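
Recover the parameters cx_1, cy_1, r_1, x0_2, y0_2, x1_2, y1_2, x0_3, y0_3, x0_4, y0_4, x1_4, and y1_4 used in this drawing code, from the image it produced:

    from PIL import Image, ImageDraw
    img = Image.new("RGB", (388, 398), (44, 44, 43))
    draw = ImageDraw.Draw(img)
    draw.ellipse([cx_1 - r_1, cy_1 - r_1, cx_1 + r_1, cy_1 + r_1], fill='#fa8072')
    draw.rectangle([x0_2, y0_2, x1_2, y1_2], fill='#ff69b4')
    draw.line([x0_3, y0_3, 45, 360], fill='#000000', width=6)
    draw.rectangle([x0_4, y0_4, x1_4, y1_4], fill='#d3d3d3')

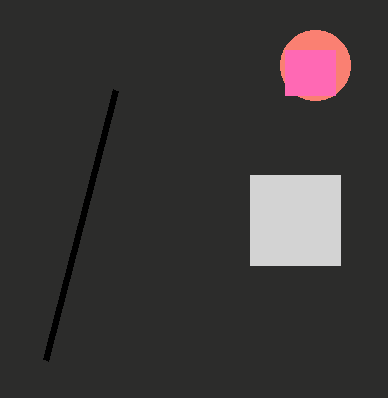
cx_1 = 315, cy_1 = 65, r_1 = 35, x0_2 = 285, y0_2 = 50, x1_2 = 335, y1_2 = 95, x0_3 = 115, y0_3 = 90, x0_4 = 250, y0_4 = 175, x1_4 = 340, y1_4 = 265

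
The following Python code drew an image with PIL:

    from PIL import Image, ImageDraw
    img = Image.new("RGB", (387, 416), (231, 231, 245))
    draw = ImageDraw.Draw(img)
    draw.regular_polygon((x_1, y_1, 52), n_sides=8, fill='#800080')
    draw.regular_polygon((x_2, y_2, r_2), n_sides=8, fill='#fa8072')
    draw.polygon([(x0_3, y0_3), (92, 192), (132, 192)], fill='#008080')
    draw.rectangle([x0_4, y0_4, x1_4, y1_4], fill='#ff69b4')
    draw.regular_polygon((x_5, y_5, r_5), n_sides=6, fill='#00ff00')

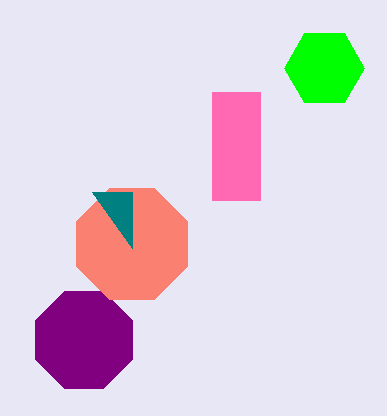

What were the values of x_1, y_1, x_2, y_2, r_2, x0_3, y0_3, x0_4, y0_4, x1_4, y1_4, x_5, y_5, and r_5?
x_1 = 84; y_1 = 340; x_2 = 132; y_2 = 244; r_2 = 60; x0_3 = 132; y0_3 = 248; x0_4 = 212; y0_4 = 92; x1_4 = 260; y1_4 = 200; x_5 = 324; y_5 = 68; r_5 = 40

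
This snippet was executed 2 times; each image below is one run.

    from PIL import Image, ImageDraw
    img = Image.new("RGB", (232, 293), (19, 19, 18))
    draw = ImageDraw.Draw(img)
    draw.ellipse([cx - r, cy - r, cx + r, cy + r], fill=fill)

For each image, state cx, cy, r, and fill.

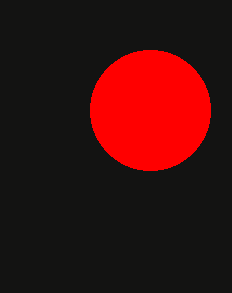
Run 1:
cx = 150
cy = 110
r = 60
fill = 'red'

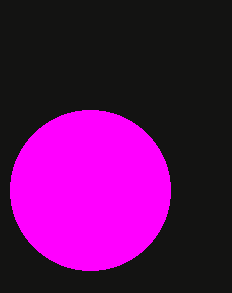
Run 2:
cx = 90; cy = 190; r = 80; fill = 'magenta'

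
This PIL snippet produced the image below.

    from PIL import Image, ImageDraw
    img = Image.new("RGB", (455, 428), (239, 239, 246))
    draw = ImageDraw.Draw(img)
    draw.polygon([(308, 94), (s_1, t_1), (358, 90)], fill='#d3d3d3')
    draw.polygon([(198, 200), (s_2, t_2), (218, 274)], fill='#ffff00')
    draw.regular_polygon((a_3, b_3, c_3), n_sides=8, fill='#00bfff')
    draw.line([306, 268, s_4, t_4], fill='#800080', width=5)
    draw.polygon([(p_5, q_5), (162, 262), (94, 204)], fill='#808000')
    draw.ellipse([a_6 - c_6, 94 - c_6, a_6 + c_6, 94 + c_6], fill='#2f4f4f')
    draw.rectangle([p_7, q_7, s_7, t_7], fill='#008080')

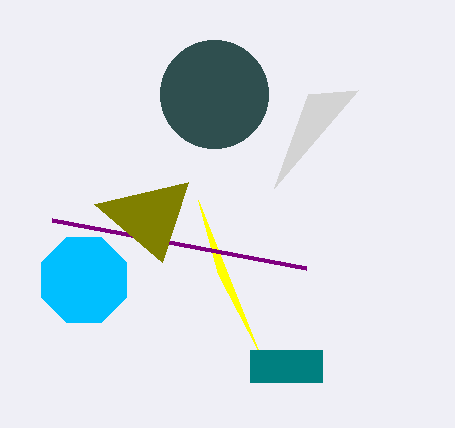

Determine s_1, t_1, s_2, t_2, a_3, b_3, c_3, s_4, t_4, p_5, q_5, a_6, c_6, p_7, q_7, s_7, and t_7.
s_1 = 274; t_1 = 188; s_2 = 258; t_2 = 350; a_3 = 84; b_3 = 280; c_3 = 46; s_4 = 52; t_4 = 220; p_5 = 188; q_5 = 182; a_6 = 214; c_6 = 54; p_7 = 250; q_7 = 350; s_7 = 322; t_7 = 382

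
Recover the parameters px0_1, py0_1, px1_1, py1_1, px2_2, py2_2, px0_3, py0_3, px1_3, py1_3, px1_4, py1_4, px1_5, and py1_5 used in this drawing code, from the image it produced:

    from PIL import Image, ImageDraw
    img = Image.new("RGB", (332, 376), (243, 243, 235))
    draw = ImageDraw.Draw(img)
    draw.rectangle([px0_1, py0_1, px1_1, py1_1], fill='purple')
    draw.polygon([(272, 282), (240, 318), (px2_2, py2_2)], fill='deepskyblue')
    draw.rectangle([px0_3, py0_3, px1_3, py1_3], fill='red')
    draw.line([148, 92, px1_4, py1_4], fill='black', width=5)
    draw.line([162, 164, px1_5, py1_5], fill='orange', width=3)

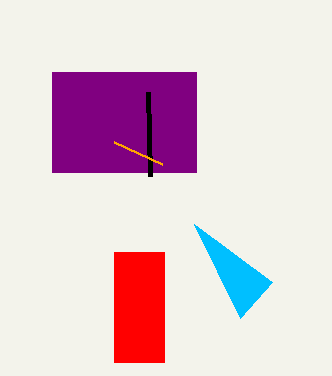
px0_1 = 52; py0_1 = 72; px1_1 = 196; py1_1 = 172; px2_2 = 194; py2_2 = 224; px0_3 = 114; py0_3 = 252; px1_3 = 164; py1_3 = 362; px1_4 = 150; py1_4 = 176; px1_5 = 114; py1_5 = 142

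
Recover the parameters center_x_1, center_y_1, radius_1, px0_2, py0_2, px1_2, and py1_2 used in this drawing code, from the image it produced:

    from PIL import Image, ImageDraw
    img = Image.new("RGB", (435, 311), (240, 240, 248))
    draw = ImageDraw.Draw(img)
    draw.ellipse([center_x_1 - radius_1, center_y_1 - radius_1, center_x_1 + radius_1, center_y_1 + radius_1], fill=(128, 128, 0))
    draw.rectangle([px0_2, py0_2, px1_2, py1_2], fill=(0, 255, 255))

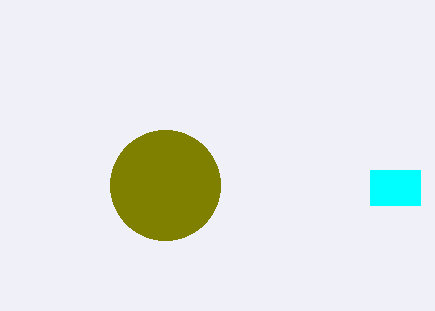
center_x_1 = 165; center_y_1 = 185; radius_1 = 55; px0_2 = 370; py0_2 = 170; px1_2 = 420; py1_2 = 205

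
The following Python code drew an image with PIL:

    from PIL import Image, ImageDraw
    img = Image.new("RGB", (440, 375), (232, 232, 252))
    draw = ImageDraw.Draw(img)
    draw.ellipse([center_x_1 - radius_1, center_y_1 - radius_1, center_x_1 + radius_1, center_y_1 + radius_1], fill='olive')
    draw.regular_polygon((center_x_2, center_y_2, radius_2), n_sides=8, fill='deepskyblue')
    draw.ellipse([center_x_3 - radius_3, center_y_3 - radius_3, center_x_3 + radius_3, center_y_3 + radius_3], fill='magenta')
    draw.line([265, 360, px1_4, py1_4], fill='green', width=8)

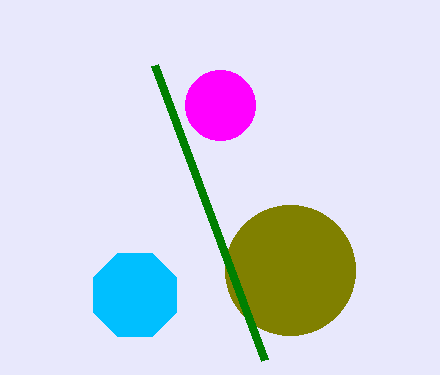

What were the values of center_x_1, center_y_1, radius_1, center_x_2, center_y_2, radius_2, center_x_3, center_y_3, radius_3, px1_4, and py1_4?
center_x_1 = 290; center_y_1 = 270; radius_1 = 65; center_x_2 = 135; center_y_2 = 295; radius_2 = 45; center_x_3 = 220; center_y_3 = 105; radius_3 = 35; px1_4 = 155; py1_4 = 65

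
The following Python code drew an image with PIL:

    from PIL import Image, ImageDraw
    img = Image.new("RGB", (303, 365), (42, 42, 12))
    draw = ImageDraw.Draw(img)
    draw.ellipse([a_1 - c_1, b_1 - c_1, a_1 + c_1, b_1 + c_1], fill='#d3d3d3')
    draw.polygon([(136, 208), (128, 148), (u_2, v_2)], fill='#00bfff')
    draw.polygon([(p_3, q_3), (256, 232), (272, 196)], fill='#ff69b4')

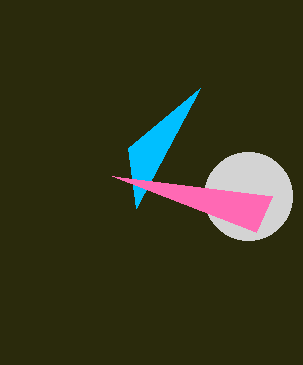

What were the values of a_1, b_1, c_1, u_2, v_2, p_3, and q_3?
a_1 = 248; b_1 = 196; c_1 = 44; u_2 = 200; v_2 = 88; p_3 = 112; q_3 = 176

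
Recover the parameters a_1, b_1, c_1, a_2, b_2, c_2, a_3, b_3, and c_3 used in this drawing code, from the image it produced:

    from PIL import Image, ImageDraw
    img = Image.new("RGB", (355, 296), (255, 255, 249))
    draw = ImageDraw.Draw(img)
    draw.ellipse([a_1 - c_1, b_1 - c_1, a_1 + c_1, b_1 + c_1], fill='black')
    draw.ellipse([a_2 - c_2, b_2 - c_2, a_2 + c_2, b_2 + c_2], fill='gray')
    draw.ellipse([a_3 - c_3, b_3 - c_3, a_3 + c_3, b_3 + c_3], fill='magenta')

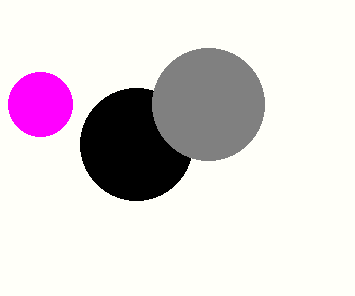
a_1 = 136; b_1 = 144; c_1 = 56; a_2 = 208; b_2 = 104; c_2 = 56; a_3 = 40; b_3 = 104; c_3 = 32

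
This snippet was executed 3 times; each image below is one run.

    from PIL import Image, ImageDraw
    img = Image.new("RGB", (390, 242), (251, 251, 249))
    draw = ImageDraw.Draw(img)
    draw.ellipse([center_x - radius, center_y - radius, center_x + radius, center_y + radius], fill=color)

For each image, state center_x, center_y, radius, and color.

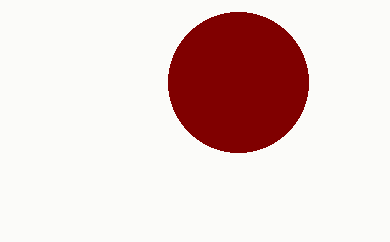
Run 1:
center_x = 238
center_y = 82
radius = 70
color = 'maroon'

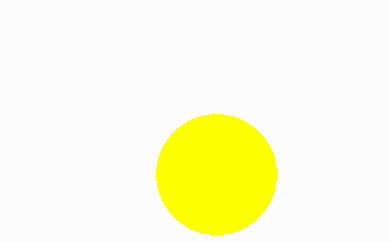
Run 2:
center_x = 216, center_y = 174, radius = 60, color = 'yellow'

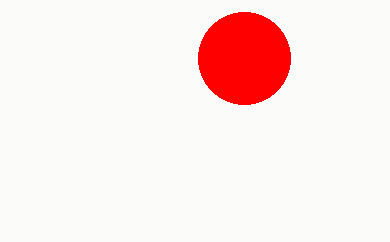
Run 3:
center_x = 244, center_y = 58, radius = 46, color = 'red'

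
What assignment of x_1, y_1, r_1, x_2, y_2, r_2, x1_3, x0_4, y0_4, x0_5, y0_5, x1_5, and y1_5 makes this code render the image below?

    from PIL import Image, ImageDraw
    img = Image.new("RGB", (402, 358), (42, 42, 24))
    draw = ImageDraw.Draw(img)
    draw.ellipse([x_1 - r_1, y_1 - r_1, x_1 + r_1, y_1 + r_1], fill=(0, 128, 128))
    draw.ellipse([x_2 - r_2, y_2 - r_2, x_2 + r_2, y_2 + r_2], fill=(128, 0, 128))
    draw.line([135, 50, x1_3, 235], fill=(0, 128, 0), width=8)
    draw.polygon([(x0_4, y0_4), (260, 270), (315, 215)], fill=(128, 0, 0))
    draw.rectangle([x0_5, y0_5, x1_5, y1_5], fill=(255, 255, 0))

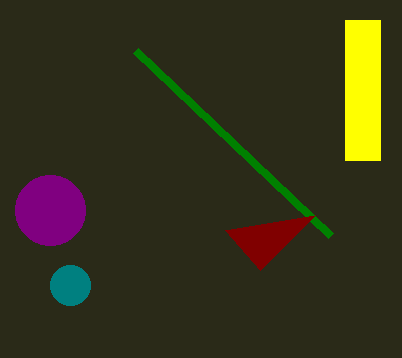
x_1 = 70
y_1 = 285
r_1 = 20
x_2 = 50
y_2 = 210
r_2 = 35
x1_3 = 330
x0_4 = 225
y0_4 = 230
x0_5 = 345
y0_5 = 20
x1_5 = 380
y1_5 = 160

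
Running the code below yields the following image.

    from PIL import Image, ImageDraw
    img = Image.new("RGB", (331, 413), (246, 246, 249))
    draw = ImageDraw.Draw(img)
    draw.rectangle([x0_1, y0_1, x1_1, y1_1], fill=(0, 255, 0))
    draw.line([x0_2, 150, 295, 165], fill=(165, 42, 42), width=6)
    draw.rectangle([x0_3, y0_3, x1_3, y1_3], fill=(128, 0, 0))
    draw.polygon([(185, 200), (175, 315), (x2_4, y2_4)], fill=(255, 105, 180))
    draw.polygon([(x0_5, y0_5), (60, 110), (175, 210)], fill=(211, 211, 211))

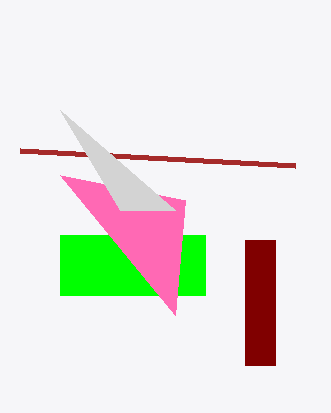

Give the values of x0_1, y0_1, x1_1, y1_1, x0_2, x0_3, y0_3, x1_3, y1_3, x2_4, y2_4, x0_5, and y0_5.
x0_1 = 60; y0_1 = 235; x1_1 = 205; y1_1 = 295; x0_2 = 20; x0_3 = 245; y0_3 = 240; x1_3 = 275; y1_3 = 365; x2_4 = 60; y2_4 = 175; x0_5 = 120; y0_5 = 210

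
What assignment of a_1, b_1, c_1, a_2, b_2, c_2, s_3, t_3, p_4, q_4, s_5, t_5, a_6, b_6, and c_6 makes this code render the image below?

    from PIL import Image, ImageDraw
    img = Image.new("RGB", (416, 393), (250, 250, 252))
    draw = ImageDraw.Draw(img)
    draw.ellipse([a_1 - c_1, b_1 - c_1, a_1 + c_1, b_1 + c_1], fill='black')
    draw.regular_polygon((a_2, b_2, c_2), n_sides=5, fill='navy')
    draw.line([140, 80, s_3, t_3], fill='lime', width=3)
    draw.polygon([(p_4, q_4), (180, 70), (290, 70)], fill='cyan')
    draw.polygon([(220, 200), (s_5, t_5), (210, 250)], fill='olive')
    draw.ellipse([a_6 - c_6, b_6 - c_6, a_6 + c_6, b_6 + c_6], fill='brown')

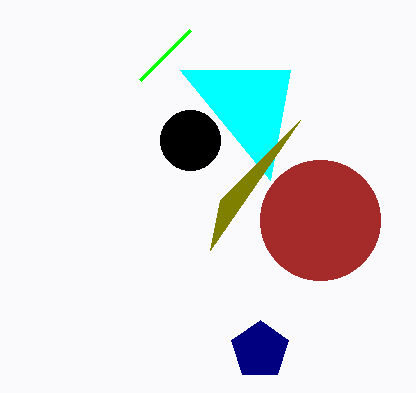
a_1 = 190
b_1 = 140
c_1 = 30
a_2 = 260
b_2 = 350
c_2 = 30
s_3 = 190
t_3 = 30
p_4 = 270
q_4 = 180
s_5 = 300
t_5 = 120
a_6 = 320
b_6 = 220
c_6 = 60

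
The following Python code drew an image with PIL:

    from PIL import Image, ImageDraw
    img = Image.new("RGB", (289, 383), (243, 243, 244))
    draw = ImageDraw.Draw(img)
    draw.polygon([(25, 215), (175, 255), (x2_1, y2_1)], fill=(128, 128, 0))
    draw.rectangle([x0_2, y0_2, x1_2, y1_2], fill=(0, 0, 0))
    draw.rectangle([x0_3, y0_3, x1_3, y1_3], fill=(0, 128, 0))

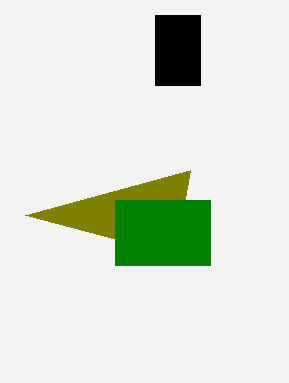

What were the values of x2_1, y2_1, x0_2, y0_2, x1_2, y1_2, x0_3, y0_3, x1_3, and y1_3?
x2_1 = 190; y2_1 = 170; x0_2 = 155; y0_2 = 15; x1_2 = 200; y1_2 = 85; x0_3 = 115; y0_3 = 200; x1_3 = 210; y1_3 = 265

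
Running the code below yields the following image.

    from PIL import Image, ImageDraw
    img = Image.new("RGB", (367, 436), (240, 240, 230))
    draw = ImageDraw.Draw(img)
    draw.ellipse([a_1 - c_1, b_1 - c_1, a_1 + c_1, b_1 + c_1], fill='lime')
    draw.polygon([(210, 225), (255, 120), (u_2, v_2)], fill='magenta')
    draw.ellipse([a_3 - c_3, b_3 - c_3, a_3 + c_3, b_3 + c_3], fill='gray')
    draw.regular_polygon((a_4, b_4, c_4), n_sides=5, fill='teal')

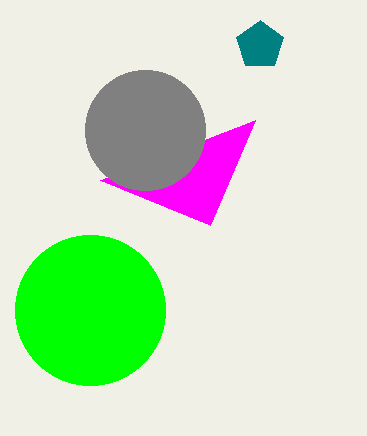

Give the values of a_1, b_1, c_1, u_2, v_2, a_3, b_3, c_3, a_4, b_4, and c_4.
a_1 = 90; b_1 = 310; c_1 = 75; u_2 = 100; v_2 = 180; a_3 = 145; b_3 = 130; c_3 = 60; a_4 = 260; b_4 = 45; c_4 = 25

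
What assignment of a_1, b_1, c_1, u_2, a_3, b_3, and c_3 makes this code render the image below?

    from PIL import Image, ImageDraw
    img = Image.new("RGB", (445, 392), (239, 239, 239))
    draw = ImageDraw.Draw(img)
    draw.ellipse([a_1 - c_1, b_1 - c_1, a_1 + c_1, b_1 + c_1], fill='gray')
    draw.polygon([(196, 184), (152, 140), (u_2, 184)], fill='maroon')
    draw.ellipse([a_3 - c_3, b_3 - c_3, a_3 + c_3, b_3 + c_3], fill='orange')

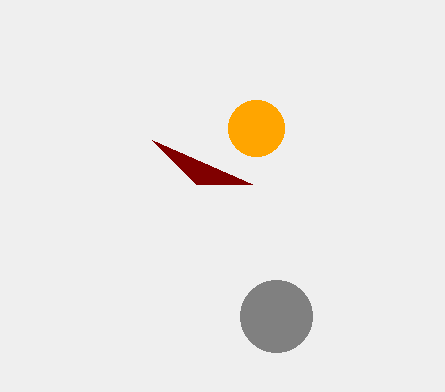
a_1 = 276, b_1 = 316, c_1 = 36, u_2 = 252, a_3 = 256, b_3 = 128, c_3 = 28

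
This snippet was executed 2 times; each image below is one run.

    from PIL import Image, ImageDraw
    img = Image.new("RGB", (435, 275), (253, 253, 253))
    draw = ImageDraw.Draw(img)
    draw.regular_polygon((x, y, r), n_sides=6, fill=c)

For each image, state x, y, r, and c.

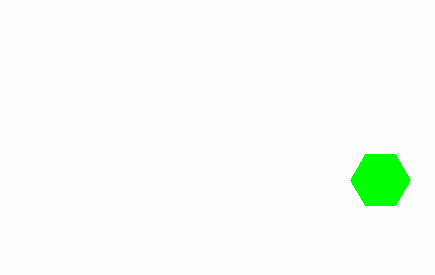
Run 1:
x = 380; y = 180; r = 30; c = 'lime'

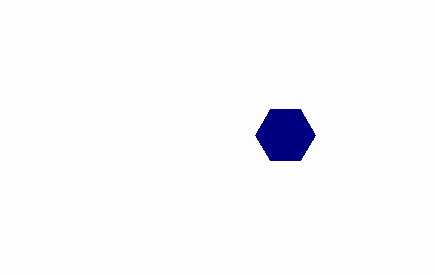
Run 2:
x = 285
y = 135
r = 30
c = 'navy'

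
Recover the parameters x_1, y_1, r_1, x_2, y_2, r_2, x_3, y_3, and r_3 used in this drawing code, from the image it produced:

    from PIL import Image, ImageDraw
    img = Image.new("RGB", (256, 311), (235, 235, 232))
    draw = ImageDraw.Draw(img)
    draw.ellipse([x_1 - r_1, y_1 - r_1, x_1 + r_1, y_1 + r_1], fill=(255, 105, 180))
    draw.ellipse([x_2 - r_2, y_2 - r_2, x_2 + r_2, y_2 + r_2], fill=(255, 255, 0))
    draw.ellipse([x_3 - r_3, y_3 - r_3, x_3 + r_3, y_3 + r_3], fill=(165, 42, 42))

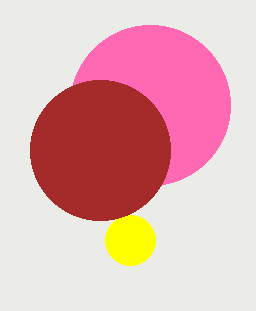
x_1 = 150; y_1 = 105; r_1 = 80; x_2 = 130; y_2 = 240; r_2 = 25; x_3 = 100; y_3 = 150; r_3 = 70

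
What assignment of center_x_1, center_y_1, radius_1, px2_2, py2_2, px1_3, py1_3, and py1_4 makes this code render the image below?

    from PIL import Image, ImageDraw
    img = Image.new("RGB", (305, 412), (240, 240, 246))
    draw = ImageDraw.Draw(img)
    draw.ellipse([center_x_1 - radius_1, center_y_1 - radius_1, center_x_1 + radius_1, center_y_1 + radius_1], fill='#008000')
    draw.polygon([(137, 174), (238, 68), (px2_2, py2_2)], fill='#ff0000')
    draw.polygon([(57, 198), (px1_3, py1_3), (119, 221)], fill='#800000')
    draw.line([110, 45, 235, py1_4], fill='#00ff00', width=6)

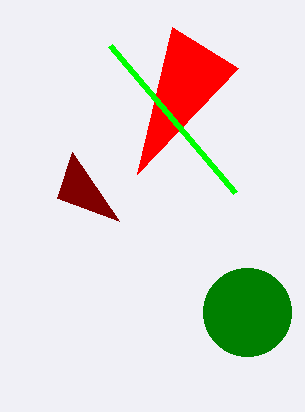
center_x_1 = 247, center_y_1 = 312, radius_1 = 44, px2_2 = 172, py2_2 = 27, px1_3 = 72, py1_3 = 152, py1_4 = 192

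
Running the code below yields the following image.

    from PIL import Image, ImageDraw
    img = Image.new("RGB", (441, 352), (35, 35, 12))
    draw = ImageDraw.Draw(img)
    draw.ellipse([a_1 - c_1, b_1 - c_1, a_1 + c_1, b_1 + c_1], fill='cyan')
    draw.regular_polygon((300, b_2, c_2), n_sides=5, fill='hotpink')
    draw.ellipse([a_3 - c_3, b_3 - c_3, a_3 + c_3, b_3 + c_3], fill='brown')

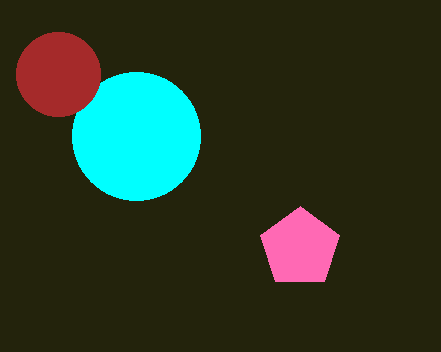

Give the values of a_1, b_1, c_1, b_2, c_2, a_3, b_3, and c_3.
a_1 = 136, b_1 = 136, c_1 = 64, b_2 = 248, c_2 = 42, a_3 = 58, b_3 = 74, c_3 = 42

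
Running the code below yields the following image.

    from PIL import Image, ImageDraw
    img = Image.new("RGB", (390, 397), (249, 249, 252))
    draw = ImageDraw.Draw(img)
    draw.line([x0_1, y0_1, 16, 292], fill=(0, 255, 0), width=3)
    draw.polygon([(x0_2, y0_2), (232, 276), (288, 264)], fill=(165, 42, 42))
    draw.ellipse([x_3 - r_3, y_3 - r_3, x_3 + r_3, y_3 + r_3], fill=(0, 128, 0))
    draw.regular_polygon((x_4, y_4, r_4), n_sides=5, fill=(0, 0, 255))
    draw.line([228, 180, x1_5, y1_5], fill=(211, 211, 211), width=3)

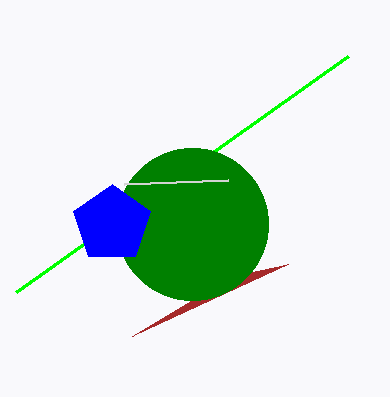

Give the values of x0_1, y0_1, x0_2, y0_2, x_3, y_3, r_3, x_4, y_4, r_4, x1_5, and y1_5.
x0_1 = 348, y0_1 = 56, x0_2 = 132, y0_2 = 336, x_3 = 192, y_3 = 224, r_3 = 76, x_4 = 112, y_4 = 224, r_4 = 40, x1_5 = 124, y1_5 = 184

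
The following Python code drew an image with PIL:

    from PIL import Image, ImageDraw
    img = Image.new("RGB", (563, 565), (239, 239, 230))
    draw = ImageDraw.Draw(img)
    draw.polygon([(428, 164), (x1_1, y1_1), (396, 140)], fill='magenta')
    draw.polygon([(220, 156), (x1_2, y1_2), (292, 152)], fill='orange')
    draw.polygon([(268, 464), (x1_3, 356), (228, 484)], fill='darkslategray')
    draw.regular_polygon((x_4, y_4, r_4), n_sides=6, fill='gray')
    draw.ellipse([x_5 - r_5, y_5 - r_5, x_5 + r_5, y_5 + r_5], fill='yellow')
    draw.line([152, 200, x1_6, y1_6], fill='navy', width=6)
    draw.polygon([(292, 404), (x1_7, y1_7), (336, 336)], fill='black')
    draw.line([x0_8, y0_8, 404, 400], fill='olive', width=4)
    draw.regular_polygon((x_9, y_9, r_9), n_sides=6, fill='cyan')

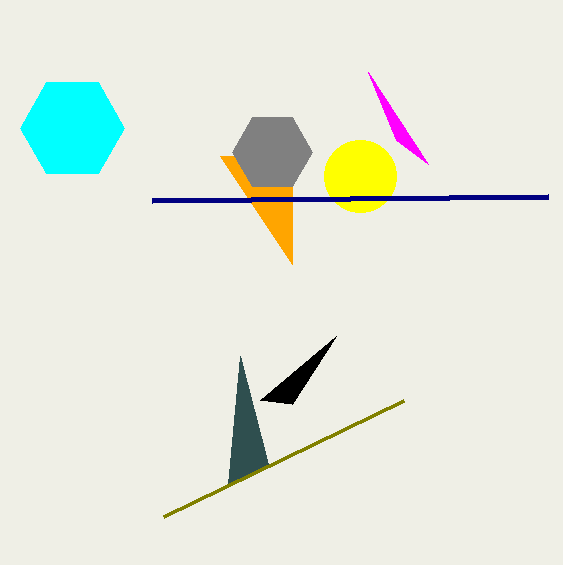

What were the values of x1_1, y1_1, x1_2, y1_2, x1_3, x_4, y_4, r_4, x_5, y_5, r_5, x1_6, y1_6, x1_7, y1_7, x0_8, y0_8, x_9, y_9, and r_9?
x1_1 = 368; y1_1 = 72; x1_2 = 292; y1_2 = 264; x1_3 = 240; x_4 = 272; y_4 = 152; r_4 = 40; x_5 = 360; y_5 = 176; r_5 = 36; x1_6 = 548; y1_6 = 196; x1_7 = 260; y1_7 = 400; x0_8 = 164; y0_8 = 516; x_9 = 72; y_9 = 128; r_9 = 52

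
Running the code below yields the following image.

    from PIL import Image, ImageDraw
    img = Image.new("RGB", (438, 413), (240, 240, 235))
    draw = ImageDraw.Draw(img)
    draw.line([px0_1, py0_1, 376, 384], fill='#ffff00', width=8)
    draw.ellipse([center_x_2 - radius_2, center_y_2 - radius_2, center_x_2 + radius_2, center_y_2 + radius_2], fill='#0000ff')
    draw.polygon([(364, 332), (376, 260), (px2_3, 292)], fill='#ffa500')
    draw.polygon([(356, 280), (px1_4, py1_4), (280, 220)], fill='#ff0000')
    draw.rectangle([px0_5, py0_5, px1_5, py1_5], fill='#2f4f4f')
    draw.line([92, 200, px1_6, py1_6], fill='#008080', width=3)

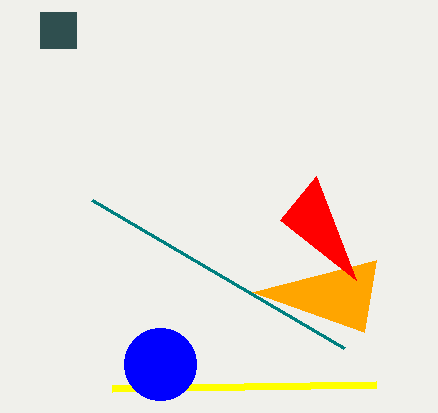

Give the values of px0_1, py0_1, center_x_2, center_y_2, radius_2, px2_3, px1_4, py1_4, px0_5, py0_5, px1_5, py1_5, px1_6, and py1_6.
px0_1 = 112; py0_1 = 388; center_x_2 = 160; center_y_2 = 364; radius_2 = 36; px2_3 = 252; px1_4 = 316; py1_4 = 176; px0_5 = 40; py0_5 = 12; px1_5 = 76; py1_5 = 48; px1_6 = 344; py1_6 = 348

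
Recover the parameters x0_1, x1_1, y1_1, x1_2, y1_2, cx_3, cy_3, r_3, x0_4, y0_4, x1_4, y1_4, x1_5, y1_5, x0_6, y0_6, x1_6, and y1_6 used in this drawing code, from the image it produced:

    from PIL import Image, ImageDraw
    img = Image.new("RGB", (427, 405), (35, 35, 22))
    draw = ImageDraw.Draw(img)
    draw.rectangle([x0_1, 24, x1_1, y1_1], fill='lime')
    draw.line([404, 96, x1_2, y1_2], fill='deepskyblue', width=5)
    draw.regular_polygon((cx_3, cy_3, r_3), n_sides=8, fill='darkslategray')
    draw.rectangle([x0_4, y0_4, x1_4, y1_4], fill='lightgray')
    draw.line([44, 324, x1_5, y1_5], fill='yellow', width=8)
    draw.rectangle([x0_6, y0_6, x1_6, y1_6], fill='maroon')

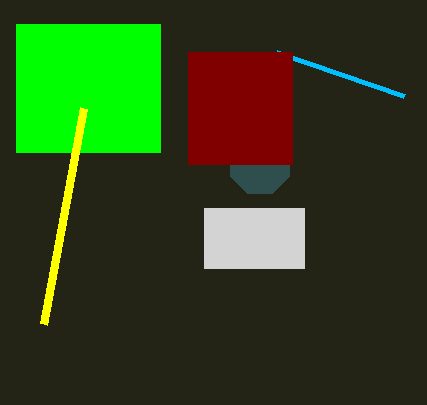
x0_1 = 16, x1_1 = 160, y1_1 = 152, x1_2 = 276, y1_2 = 52, cx_3 = 260, cy_3 = 164, r_3 = 32, x0_4 = 204, y0_4 = 208, x1_4 = 304, y1_4 = 268, x1_5 = 84, y1_5 = 108, x0_6 = 188, y0_6 = 52, x1_6 = 292, y1_6 = 164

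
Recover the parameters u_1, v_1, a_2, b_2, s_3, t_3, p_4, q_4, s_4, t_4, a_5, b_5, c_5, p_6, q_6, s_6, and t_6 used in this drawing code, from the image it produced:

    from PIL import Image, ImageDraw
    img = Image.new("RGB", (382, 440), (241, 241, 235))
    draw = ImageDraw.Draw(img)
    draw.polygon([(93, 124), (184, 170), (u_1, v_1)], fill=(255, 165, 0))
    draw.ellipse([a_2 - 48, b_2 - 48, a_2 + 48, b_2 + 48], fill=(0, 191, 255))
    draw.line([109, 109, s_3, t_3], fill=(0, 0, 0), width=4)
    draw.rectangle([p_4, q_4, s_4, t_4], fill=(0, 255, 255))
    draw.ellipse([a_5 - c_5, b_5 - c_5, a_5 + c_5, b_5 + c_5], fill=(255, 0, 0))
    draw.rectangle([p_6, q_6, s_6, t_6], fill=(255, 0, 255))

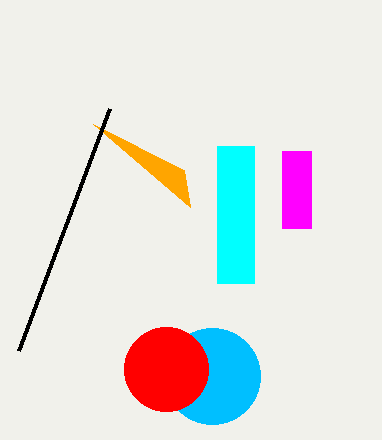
u_1 = 190
v_1 = 207
a_2 = 212
b_2 = 376
s_3 = 18
t_3 = 351
p_4 = 217
q_4 = 146
s_4 = 254
t_4 = 283
a_5 = 166
b_5 = 369
c_5 = 42
p_6 = 282
q_6 = 151
s_6 = 311
t_6 = 228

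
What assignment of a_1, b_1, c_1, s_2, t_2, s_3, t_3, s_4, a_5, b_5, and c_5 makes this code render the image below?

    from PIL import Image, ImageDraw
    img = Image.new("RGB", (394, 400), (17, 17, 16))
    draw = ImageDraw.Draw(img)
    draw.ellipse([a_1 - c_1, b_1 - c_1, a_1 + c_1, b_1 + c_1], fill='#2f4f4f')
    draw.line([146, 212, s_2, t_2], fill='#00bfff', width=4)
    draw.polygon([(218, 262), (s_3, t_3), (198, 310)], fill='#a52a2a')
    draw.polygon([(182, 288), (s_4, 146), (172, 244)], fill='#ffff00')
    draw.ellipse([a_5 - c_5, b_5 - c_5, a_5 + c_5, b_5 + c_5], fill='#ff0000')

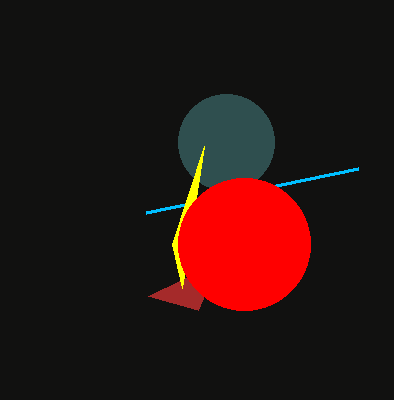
a_1 = 226
b_1 = 142
c_1 = 48
s_2 = 358
t_2 = 168
s_3 = 148
t_3 = 296
s_4 = 204
a_5 = 244
b_5 = 244
c_5 = 66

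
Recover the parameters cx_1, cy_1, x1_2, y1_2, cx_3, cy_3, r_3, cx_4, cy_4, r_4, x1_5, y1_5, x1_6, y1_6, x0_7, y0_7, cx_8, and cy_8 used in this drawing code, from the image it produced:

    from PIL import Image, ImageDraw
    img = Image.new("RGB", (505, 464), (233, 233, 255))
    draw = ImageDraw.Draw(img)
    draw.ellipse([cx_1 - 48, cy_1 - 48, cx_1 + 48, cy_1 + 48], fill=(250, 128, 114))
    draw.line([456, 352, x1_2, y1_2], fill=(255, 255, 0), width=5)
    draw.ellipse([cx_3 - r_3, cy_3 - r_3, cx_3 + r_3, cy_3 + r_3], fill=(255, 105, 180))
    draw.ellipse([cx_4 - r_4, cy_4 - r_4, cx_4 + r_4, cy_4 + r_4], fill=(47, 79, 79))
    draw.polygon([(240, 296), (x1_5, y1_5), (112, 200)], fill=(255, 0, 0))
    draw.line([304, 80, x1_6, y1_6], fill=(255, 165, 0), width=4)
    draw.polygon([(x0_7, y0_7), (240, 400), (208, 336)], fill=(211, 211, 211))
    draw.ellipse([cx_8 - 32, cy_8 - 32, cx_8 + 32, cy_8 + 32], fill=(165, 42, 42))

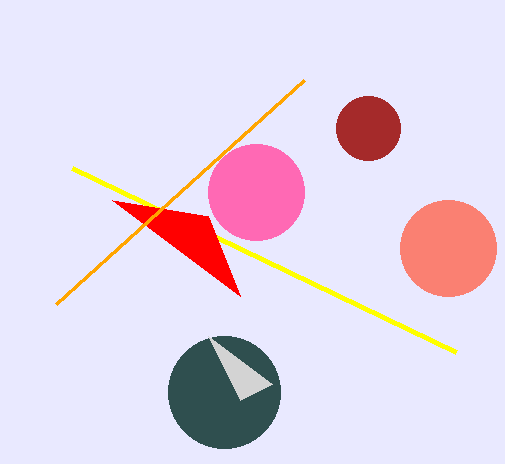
cx_1 = 448, cy_1 = 248, x1_2 = 72, y1_2 = 168, cx_3 = 256, cy_3 = 192, r_3 = 48, cx_4 = 224, cy_4 = 392, r_4 = 56, x1_5 = 208, y1_5 = 216, x1_6 = 56, y1_6 = 304, x0_7 = 272, y0_7 = 384, cx_8 = 368, cy_8 = 128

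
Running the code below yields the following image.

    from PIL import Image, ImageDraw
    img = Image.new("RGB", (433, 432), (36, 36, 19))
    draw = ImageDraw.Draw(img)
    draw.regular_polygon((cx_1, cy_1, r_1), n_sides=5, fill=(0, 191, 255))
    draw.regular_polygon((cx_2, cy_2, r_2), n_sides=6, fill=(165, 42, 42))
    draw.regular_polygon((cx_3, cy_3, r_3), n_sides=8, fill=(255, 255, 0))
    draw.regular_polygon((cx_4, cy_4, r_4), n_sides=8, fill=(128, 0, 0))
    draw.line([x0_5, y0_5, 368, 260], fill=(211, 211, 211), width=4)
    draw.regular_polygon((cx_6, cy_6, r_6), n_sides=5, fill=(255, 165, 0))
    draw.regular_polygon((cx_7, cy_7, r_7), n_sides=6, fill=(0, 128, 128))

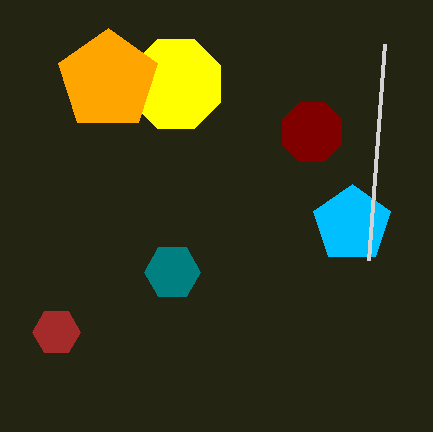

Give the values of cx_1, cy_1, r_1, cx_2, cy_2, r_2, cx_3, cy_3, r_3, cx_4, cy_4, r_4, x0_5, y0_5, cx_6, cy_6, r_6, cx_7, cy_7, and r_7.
cx_1 = 352; cy_1 = 224; r_1 = 40; cx_2 = 56; cy_2 = 332; r_2 = 24; cx_3 = 176; cy_3 = 84; r_3 = 48; cx_4 = 312; cy_4 = 132; r_4 = 32; x0_5 = 384; y0_5 = 44; cx_6 = 108; cy_6 = 80; r_6 = 52; cx_7 = 172; cy_7 = 272; r_7 = 28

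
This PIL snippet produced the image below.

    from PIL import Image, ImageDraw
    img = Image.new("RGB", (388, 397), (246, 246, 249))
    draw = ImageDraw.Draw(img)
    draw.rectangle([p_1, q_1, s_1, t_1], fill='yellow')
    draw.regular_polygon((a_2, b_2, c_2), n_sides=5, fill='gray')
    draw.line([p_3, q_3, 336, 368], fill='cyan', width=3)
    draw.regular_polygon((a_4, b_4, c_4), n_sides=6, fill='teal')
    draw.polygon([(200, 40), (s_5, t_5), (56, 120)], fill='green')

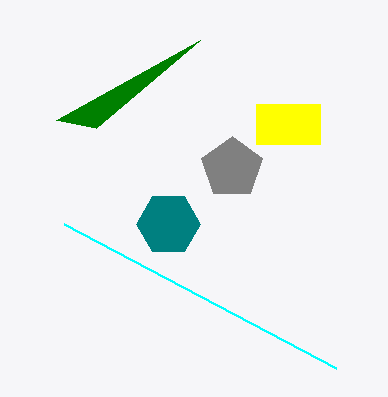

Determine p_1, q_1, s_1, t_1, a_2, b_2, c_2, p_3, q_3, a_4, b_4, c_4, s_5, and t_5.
p_1 = 256
q_1 = 104
s_1 = 320
t_1 = 144
a_2 = 232
b_2 = 168
c_2 = 32
p_3 = 64
q_3 = 224
a_4 = 168
b_4 = 224
c_4 = 32
s_5 = 96
t_5 = 128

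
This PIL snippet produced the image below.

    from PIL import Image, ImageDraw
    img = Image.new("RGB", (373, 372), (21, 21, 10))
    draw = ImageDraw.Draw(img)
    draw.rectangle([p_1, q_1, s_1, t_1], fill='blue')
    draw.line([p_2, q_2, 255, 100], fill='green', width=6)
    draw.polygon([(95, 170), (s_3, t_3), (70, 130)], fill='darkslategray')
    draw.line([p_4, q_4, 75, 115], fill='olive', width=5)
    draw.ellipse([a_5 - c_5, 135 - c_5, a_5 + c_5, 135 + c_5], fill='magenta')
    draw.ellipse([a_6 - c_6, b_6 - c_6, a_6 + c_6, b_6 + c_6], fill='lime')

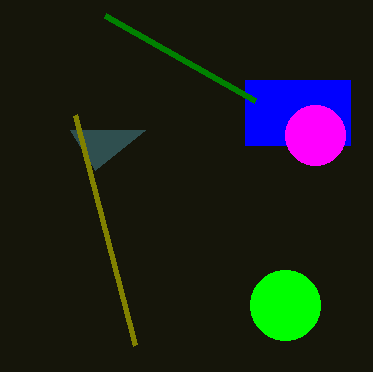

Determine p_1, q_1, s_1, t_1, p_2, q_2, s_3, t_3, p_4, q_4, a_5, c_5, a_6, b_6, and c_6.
p_1 = 245
q_1 = 80
s_1 = 350
t_1 = 145
p_2 = 105
q_2 = 15
s_3 = 145
t_3 = 130
p_4 = 135
q_4 = 345
a_5 = 315
c_5 = 30
a_6 = 285
b_6 = 305
c_6 = 35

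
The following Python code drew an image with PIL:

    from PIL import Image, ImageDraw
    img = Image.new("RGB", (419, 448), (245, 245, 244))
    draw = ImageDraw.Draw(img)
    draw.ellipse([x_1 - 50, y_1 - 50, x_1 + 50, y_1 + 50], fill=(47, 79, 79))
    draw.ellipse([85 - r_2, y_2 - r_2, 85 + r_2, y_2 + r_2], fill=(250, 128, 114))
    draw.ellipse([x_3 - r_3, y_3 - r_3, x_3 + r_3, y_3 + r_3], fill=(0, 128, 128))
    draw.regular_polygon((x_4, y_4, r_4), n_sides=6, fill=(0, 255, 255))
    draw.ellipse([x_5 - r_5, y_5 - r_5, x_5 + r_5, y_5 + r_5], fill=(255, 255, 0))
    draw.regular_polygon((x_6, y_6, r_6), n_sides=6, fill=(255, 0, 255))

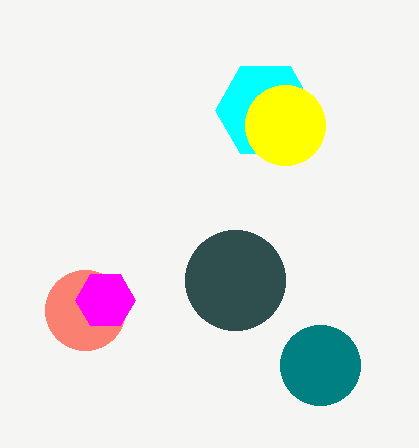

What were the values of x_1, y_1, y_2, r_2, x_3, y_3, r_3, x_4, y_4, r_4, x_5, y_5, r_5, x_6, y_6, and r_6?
x_1 = 235; y_1 = 280; y_2 = 310; r_2 = 40; x_3 = 320; y_3 = 365; r_3 = 40; x_4 = 265; y_4 = 110; r_4 = 50; x_5 = 285; y_5 = 125; r_5 = 40; x_6 = 105; y_6 = 300; r_6 = 30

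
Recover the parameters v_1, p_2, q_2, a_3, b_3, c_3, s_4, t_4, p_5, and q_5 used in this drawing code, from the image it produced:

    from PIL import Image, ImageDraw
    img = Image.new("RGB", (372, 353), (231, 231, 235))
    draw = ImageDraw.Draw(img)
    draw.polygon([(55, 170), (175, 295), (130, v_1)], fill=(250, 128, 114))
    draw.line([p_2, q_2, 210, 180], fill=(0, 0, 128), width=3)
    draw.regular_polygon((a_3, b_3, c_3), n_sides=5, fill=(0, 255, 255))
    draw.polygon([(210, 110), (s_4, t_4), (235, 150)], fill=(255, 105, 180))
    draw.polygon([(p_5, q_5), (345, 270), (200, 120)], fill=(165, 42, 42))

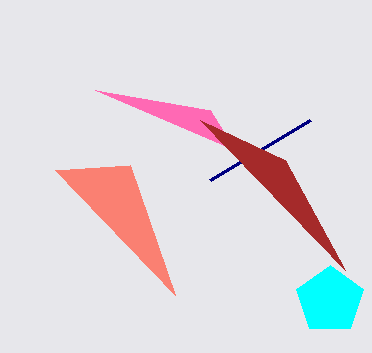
v_1 = 165; p_2 = 310; q_2 = 120; a_3 = 330; b_3 = 300; c_3 = 35; s_4 = 95; t_4 = 90; p_5 = 285; q_5 = 160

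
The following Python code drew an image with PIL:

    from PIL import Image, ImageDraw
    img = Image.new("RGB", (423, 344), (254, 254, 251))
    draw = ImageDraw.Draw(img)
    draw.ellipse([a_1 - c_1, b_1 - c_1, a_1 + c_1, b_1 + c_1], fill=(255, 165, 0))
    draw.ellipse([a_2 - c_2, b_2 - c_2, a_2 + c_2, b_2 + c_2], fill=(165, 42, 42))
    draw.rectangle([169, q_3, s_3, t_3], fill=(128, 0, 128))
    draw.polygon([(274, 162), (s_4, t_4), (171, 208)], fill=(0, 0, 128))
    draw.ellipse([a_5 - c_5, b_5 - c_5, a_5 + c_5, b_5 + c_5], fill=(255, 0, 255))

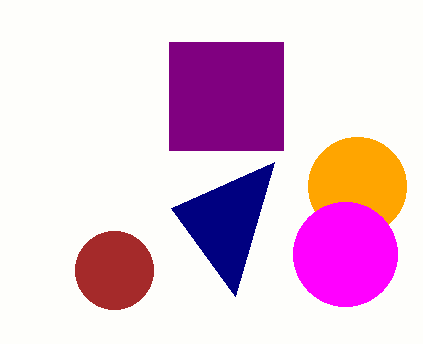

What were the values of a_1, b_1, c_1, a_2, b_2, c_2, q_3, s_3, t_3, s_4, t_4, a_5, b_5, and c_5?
a_1 = 357; b_1 = 186; c_1 = 49; a_2 = 114; b_2 = 270; c_2 = 39; q_3 = 42; s_3 = 283; t_3 = 150; s_4 = 235; t_4 = 296; a_5 = 345; b_5 = 254; c_5 = 52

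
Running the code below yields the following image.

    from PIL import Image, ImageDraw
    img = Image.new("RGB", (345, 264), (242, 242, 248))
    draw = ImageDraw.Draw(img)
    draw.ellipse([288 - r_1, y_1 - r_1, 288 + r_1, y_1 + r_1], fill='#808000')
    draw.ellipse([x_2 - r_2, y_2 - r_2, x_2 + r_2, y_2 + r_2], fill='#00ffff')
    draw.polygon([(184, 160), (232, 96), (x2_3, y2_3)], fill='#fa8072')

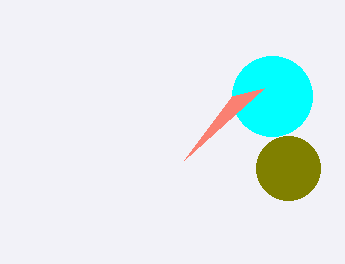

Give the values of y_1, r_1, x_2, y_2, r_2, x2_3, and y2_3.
y_1 = 168, r_1 = 32, x_2 = 272, y_2 = 96, r_2 = 40, x2_3 = 264, y2_3 = 88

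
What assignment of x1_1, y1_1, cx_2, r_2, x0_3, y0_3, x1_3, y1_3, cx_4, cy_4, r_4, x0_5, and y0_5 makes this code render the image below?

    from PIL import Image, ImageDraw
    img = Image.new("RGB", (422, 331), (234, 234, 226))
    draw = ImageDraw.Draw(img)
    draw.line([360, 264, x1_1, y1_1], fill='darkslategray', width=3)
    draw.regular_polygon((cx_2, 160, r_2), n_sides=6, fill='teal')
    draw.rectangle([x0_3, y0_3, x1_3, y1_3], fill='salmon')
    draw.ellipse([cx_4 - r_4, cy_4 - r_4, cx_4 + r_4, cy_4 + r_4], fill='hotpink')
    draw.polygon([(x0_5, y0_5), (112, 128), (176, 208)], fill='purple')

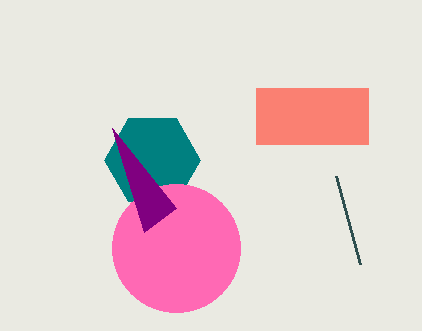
x1_1 = 336, y1_1 = 176, cx_2 = 152, r_2 = 48, x0_3 = 256, y0_3 = 88, x1_3 = 368, y1_3 = 144, cx_4 = 176, cy_4 = 248, r_4 = 64, x0_5 = 144, y0_5 = 232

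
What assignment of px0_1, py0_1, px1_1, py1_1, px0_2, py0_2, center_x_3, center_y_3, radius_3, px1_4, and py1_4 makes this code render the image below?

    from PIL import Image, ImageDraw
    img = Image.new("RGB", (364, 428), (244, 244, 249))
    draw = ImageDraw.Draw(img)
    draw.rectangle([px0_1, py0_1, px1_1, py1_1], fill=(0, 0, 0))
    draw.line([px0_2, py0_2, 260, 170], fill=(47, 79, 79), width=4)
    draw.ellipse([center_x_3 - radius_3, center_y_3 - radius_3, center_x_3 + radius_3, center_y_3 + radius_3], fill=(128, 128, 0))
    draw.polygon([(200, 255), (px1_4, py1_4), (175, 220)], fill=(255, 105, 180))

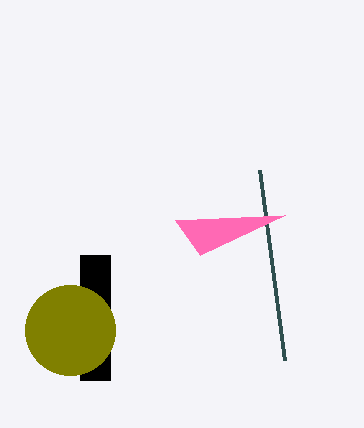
px0_1 = 80, py0_1 = 255, px1_1 = 110, py1_1 = 380, px0_2 = 285, py0_2 = 360, center_x_3 = 70, center_y_3 = 330, radius_3 = 45, px1_4 = 285, py1_4 = 215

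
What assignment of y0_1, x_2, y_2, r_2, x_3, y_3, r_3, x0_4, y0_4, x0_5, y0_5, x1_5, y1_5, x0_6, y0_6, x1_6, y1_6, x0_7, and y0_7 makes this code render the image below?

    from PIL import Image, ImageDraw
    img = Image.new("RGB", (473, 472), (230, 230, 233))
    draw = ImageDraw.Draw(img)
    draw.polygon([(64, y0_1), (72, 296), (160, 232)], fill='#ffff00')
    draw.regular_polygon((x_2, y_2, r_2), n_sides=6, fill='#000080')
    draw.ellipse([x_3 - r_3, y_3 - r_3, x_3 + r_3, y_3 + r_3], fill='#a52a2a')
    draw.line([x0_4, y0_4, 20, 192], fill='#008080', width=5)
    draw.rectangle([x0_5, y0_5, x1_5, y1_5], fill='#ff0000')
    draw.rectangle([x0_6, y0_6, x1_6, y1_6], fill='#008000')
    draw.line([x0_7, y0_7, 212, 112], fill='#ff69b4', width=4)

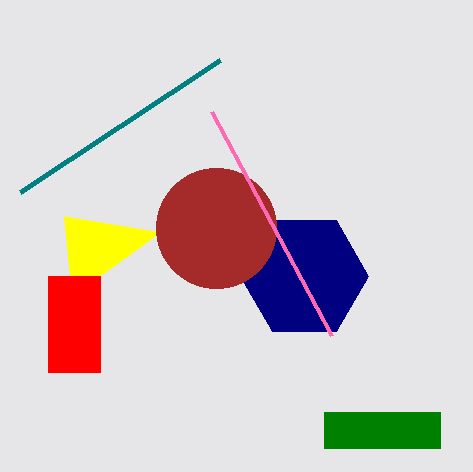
y0_1 = 216; x_2 = 304; y_2 = 276; r_2 = 64; x_3 = 216; y_3 = 228; r_3 = 60; x0_4 = 220; y0_4 = 60; x0_5 = 48; y0_5 = 276; x1_5 = 100; y1_5 = 372; x0_6 = 324; y0_6 = 412; x1_6 = 440; y1_6 = 448; x0_7 = 332; y0_7 = 336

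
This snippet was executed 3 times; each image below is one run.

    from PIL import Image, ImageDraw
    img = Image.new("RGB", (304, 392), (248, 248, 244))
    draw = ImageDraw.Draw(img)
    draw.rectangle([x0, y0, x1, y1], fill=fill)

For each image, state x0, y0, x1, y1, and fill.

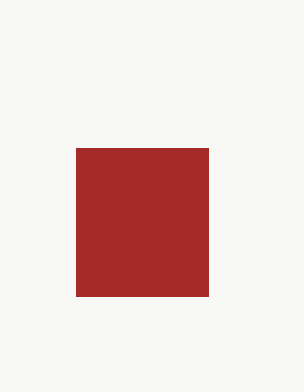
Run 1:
x0 = 76; y0 = 148; x1 = 208; y1 = 296; fill = 'brown'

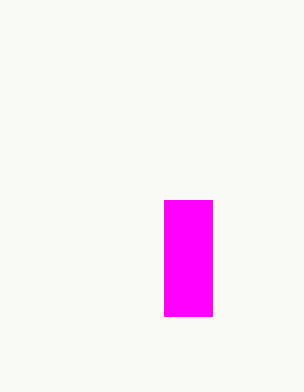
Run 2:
x0 = 164; y0 = 200; x1 = 212; y1 = 316; fill = 'magenta'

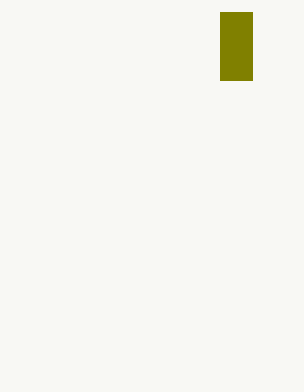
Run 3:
x0 = 220
y0 = 12
x1 = 252
y1 = 80
fill = 'olive'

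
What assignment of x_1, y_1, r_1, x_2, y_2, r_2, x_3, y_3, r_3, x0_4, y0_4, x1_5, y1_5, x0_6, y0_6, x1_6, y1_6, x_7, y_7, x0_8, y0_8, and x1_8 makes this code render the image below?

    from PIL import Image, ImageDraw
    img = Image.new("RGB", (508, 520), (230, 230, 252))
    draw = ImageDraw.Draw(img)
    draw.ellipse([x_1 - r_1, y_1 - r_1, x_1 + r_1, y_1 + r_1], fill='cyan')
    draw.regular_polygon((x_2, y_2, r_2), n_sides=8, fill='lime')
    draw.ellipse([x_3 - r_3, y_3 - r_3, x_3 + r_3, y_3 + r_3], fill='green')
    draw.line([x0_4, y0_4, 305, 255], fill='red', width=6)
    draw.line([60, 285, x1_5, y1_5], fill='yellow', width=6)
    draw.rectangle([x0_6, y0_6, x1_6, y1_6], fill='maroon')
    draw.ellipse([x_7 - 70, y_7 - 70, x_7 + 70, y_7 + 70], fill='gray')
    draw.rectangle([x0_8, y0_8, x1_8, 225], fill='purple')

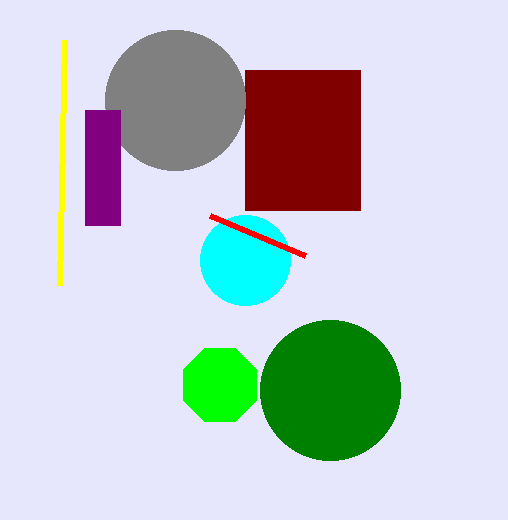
x_1 = 245, y_1 = 260, r_1 = 45, x_2 = 220, y_2 = 385, r_2 = 40, x_3 = 330, y_3 = 390, r_3 = 70, x0_4 = 210, y0_4 = 215, x1_5 = 65, y1_5 = 40, x0_6 = 245, y0_6 = 70, x1_6 = 360, y1_6 = 210, x_7 = 175, y_7 = 100, x0_8 = 85, y0_8 = 110, x1_8 = 120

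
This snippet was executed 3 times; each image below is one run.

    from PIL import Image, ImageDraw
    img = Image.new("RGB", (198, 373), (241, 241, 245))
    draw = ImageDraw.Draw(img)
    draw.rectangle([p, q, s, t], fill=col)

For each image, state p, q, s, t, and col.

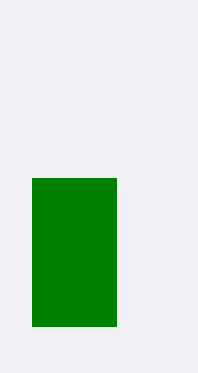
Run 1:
p = 32, q = 178, s = 116, t = 326, col = 'green'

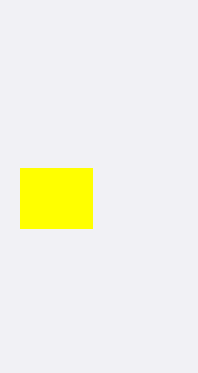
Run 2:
p = 20
q = 168
s = 92
t = 228
col = 'yellow'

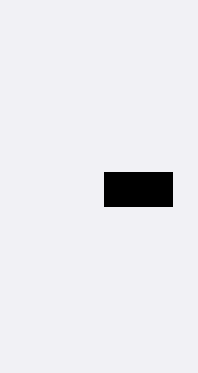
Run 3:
p = 104; q = 172; s = 172; t = 206; col = 'black'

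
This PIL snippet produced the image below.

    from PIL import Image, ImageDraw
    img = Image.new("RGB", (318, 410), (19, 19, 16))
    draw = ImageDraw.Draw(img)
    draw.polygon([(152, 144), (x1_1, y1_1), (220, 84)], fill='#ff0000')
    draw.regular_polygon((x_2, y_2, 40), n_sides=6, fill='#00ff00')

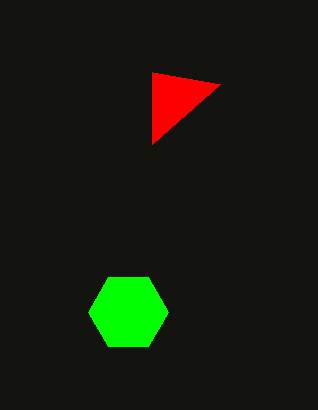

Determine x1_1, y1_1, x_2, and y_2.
x1_1 = 152
y1_1 = 72
x_2 = 128
y_2 = 312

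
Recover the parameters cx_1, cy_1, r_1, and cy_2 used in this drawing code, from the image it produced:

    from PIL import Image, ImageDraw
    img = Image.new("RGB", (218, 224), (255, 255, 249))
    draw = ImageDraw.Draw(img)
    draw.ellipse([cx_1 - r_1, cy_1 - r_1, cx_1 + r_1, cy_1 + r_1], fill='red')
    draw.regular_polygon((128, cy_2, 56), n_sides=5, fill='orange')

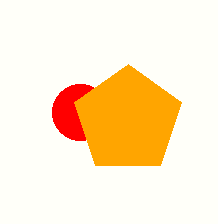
cx_1 = 80
cy_1 = 112
r_1 = 28
cy_2 = 120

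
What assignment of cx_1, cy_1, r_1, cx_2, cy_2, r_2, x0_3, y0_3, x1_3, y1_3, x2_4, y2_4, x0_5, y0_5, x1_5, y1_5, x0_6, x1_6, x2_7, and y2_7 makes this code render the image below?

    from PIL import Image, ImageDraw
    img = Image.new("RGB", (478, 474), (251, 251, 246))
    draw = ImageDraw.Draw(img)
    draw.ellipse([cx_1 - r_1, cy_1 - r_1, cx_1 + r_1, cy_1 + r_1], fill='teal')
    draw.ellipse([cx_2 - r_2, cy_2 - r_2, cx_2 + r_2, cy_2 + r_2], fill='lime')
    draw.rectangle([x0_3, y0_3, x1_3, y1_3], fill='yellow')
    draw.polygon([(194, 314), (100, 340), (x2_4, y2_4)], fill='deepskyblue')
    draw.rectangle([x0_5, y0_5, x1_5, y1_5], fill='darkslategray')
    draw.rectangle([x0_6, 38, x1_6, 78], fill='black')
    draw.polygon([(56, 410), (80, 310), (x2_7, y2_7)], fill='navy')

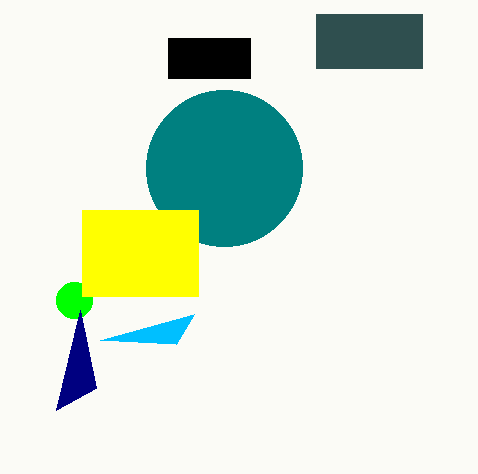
cx_1 = 224, cy_1 = 168, r_1 = 78, cx_2 = 74, cy_2 = 300, r_2 = 18, x0_3 = 82, y0_3 = 210, x1_3 = 198, y1_3 = 296, x2_4 = 176, y2_4 = 344, x0_5 = 316, y0_5 = 14, x1_5 = 422, y1_5 = 68, x0_6 = 168, x1_6 = 250, x2_7 = 96, y2_7 = 388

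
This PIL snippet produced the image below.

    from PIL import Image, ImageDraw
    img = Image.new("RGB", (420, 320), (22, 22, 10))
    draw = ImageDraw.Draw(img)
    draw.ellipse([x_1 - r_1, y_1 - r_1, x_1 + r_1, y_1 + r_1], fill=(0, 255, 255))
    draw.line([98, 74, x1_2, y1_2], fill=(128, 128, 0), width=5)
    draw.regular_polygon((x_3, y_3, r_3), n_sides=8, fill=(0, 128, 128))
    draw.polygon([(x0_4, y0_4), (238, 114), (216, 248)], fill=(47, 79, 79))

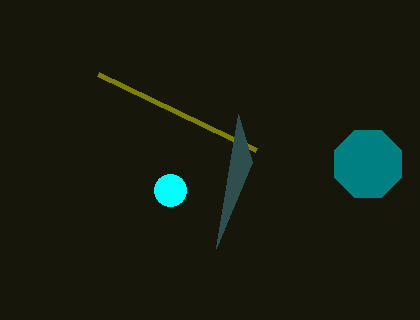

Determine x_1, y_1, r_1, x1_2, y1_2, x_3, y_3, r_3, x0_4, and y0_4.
x_1 = 170
y_1 = 190
r_1 = 16
x1_2 = 256
y1_2 = 150
x_3 = 368
y_3 = 164
r_3 = 36
x0_4 = 252
y0_4 = 162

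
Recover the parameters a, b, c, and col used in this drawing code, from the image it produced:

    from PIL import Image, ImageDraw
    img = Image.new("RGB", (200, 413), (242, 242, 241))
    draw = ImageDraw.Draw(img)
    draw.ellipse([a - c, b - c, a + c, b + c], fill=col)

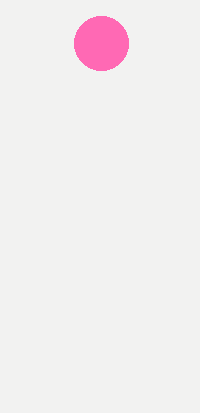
a = 101
b = 43
c = 27
col = 'hotpink'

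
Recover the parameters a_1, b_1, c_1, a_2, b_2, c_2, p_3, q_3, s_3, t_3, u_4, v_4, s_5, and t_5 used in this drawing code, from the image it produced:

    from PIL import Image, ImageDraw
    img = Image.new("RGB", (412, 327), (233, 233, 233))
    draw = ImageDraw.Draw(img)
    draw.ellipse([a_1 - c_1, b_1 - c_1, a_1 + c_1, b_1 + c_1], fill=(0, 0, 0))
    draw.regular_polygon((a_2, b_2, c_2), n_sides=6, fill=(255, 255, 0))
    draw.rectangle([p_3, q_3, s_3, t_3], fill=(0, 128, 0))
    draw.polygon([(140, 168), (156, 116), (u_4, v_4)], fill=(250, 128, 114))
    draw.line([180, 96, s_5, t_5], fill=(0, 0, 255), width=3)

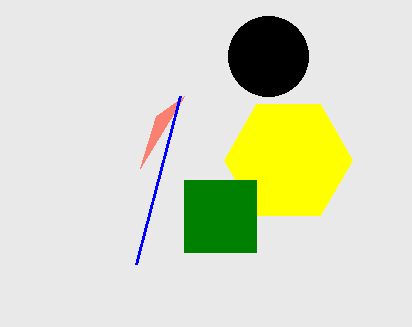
a_1 = 268; b_1 = 56; c_1 = 40; a_2 = 288; b_2 = 160; c_2 = 64; p_3 = 184; q_3 = 180; s_3 = 256; t_3 = 252; u_4 = 184; v_4 = 96; s_5 = 136; t_5 = 264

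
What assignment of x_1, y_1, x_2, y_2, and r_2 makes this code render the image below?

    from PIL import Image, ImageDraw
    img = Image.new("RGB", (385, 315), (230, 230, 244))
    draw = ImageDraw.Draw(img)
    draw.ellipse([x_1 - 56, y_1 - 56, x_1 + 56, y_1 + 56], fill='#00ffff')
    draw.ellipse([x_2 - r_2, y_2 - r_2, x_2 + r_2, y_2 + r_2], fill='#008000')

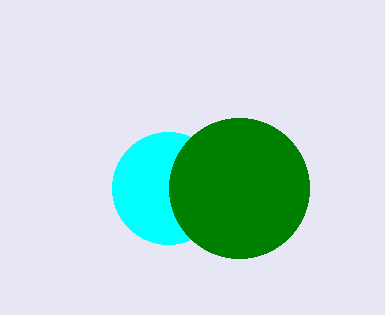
x_1 = 168, y_1 = 188, x_2 = 239, y_2 = 188, r_2 = 70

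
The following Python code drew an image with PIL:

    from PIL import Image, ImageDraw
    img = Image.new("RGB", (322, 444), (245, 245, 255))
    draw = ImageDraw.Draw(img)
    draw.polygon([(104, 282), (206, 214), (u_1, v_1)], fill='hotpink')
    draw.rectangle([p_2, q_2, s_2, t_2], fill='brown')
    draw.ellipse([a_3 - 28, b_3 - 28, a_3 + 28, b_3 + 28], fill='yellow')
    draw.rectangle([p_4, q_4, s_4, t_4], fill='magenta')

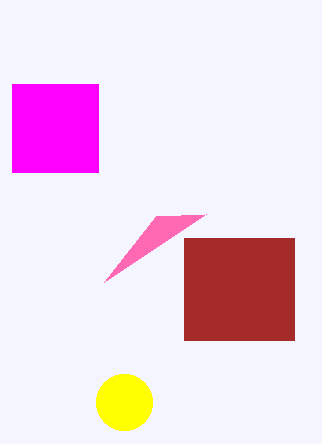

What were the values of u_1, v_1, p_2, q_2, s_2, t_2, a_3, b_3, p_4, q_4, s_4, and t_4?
u_1 = 156
v_1 = 216
p_2 = 184
q_2 = 238
s_2 = 294
t_2 = 340
a_3 = 124
b_3 = 402
p_4 = 12
q_4 = 84
s_4 = 98
t_4 = 172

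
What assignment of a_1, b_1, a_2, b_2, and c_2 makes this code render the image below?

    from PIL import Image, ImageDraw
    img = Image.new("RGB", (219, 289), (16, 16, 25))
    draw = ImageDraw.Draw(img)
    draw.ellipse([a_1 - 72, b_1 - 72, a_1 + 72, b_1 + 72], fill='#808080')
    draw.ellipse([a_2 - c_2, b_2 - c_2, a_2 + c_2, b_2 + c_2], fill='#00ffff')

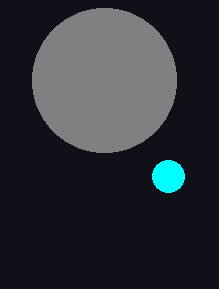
a_1 = 104
b_1 = 80
a_2 = 168
b_2 = 176
c_2 = 16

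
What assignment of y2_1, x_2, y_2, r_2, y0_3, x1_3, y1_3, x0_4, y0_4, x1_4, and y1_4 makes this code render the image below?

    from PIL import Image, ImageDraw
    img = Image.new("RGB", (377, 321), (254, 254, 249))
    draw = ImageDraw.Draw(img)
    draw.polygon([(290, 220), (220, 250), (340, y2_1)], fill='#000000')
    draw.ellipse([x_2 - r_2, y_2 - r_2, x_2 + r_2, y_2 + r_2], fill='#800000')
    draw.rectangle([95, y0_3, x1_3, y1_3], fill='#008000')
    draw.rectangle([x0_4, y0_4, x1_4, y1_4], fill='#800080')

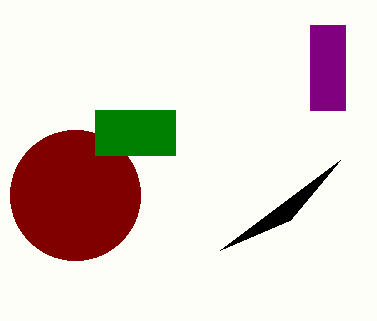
y2_1 = 160
x_2 = 75
y_2 = 195
r_2 = 65
y0_3 = 110
x1_3 = 175
y1_3 = 155
x0_4 = 310
y0_4 = 25
x1_4 = 345
y1_4 = 110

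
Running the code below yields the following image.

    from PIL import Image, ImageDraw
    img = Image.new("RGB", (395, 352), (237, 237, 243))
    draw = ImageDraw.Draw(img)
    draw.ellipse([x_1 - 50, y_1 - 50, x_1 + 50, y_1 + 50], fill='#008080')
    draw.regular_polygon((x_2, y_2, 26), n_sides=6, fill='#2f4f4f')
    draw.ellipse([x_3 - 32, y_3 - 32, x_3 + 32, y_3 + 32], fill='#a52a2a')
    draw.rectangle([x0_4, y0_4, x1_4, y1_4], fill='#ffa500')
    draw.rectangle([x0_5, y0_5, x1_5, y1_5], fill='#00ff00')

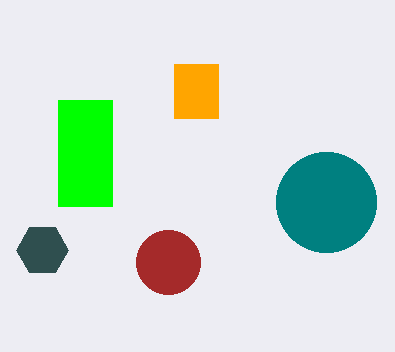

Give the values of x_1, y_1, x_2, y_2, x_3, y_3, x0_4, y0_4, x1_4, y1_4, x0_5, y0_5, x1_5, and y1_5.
x_1 = 326; y_1 = 202; x_2 = 42; y_2 = 250; x_3 = 168; y_3 = 262; x0_4 = 174; y0_4 = 64; x1_4 = 218; y1_4 = 118; x0_5 = 58; y0_5 = 100; x1_5 = 112; y1_5 = 206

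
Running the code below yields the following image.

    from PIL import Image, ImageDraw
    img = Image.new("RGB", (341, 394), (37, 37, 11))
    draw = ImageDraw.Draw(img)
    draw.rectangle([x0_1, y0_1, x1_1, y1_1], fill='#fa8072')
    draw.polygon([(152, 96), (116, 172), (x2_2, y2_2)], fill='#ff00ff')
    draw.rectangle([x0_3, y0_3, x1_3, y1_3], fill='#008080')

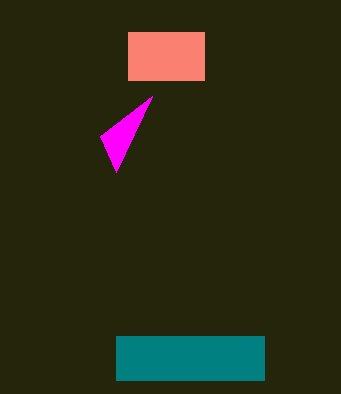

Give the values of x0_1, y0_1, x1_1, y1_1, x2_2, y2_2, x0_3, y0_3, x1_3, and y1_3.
x0_1 = 128; y0_1 = 32; x1_1 = 204; y1_1 = 80; x2_2 = 100; y2_2 = 136; x0_3 = 116; y0_3 = 336; x1_3 = 264; y1_3 = 380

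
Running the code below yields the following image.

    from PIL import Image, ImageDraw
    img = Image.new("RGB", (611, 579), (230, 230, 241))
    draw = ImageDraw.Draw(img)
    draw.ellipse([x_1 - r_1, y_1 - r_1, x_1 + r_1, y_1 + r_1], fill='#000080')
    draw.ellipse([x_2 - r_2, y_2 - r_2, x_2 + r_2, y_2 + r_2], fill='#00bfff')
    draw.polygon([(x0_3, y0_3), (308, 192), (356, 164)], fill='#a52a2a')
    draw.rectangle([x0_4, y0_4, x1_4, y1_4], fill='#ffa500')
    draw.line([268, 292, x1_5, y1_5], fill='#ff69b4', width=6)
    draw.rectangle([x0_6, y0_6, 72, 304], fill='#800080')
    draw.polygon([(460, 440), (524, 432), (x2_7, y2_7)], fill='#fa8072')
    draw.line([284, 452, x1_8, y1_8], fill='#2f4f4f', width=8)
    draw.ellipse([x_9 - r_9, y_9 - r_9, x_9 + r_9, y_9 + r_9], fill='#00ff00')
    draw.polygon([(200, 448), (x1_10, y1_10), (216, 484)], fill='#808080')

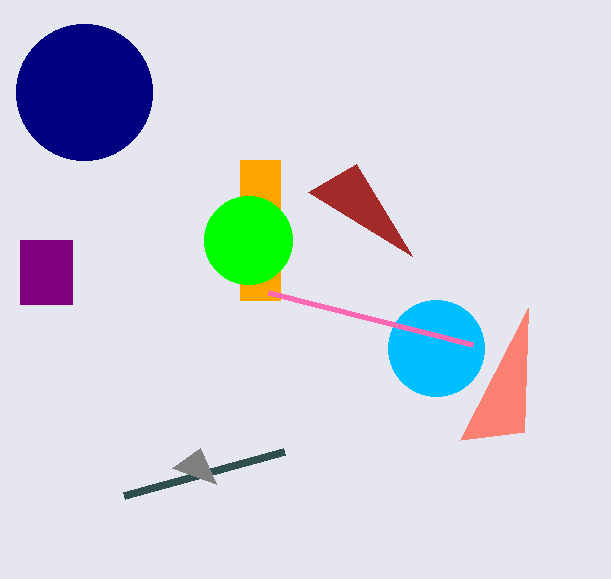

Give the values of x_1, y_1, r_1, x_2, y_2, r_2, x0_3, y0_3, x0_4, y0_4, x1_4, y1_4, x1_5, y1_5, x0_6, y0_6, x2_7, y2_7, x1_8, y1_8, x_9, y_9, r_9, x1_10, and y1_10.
x_1 = 84; y_1 = 92; r_1 = 68; x_2 = 436; y_2 = 348; r_2 = 48; x0_3 = 412; y0_3 = 256; x0_4 = 240; y0_4 = 160; x1_4 = 280; y1_4 = 300; x1_5 = 472; y1_5 = 344; x0_6 = 20; y0_6 = 240; x2_7 = 528; y2_7 = 308; x1_8 = 124; y1_8 = 496; x_9 = 248; y_9 = 240; r_9 = 44; x1_10 = 172; y1_10 = 468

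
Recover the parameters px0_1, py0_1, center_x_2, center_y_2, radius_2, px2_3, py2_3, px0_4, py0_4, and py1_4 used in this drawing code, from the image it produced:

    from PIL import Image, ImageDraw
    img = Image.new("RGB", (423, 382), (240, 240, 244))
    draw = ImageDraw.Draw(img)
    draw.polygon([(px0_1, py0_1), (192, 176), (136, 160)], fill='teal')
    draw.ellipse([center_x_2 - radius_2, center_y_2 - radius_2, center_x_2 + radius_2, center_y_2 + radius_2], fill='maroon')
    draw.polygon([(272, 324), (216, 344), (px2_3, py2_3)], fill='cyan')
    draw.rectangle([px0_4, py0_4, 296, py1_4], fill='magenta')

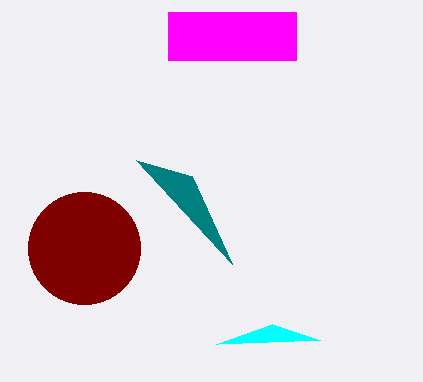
px0_1 = 232
py0_1 = 264
center_x_2 = 84
center_y_2 = 248
radius_2 = 56
px2_3 = 320
py2_3 = 340
px0_4 = 168
py0_4 = 12
py1_4 = 60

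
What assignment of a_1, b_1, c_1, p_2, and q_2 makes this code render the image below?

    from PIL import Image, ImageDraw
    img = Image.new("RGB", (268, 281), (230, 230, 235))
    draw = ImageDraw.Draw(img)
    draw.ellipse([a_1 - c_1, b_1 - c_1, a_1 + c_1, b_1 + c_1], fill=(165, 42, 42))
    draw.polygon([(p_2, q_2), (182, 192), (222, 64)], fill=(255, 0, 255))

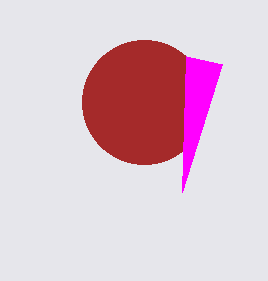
a_1 = 144
b_1 = 102
c_1 = 62
p_2 = 186
q_2 = 56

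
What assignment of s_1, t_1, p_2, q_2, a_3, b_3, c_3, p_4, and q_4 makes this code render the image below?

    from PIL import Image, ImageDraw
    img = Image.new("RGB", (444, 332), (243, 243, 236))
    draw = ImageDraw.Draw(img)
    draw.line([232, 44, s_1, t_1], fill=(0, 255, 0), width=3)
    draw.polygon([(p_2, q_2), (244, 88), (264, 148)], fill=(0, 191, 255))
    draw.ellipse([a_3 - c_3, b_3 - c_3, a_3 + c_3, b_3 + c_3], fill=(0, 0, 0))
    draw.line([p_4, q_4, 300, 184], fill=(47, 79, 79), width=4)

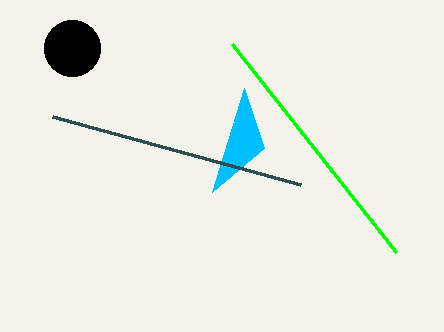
s_1 = 396
t_1 = 252
p_2 = 212
q_2 = 192
a_3 = 72
b_3 = 48
c_3 = 28
p_4 = 52
q_4 = 116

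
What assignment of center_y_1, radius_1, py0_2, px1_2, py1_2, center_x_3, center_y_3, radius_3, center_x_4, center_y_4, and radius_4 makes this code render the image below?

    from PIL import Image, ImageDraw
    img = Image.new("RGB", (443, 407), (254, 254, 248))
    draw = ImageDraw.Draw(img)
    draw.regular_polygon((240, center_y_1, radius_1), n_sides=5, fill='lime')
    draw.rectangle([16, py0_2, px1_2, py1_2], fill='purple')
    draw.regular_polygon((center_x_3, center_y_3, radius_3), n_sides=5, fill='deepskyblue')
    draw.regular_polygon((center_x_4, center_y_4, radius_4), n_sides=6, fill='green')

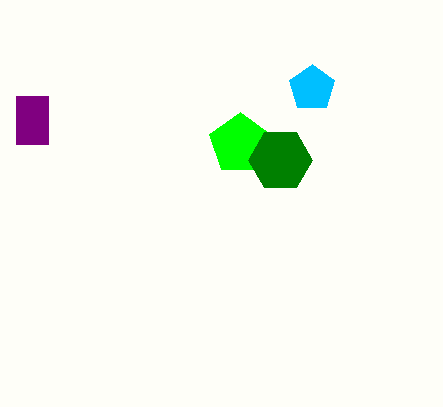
center_y_1 = 144
radius_1 = 32
py0_2 = 96
px1_2 = 48
py1_2 = 144
center_x_3 = 312
center_y_3 = 88
radius_3 = 24
center_x_4 = 280
center_y_4 = 160
radius_4 = 32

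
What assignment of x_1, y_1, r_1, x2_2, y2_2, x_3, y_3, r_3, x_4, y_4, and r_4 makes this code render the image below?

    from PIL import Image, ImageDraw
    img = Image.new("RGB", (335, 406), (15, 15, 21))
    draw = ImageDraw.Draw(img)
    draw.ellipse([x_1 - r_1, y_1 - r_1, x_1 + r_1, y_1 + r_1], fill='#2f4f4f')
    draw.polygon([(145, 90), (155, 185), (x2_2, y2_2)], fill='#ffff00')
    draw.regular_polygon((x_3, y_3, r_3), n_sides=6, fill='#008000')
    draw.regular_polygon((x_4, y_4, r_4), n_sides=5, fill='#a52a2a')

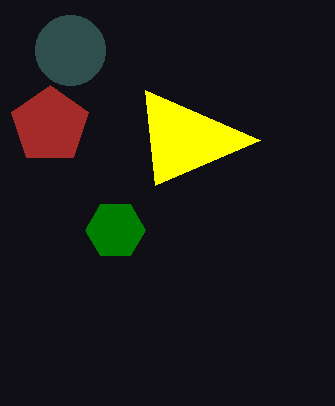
x_1 = 70; y_1 = 50; r_1 = 35; x2_2 = 260; y2_2 = 140; x_3 = 115; y_3 = 230; r_3 = 30; x_4 = 50; y_4 = 125; r_4 = 40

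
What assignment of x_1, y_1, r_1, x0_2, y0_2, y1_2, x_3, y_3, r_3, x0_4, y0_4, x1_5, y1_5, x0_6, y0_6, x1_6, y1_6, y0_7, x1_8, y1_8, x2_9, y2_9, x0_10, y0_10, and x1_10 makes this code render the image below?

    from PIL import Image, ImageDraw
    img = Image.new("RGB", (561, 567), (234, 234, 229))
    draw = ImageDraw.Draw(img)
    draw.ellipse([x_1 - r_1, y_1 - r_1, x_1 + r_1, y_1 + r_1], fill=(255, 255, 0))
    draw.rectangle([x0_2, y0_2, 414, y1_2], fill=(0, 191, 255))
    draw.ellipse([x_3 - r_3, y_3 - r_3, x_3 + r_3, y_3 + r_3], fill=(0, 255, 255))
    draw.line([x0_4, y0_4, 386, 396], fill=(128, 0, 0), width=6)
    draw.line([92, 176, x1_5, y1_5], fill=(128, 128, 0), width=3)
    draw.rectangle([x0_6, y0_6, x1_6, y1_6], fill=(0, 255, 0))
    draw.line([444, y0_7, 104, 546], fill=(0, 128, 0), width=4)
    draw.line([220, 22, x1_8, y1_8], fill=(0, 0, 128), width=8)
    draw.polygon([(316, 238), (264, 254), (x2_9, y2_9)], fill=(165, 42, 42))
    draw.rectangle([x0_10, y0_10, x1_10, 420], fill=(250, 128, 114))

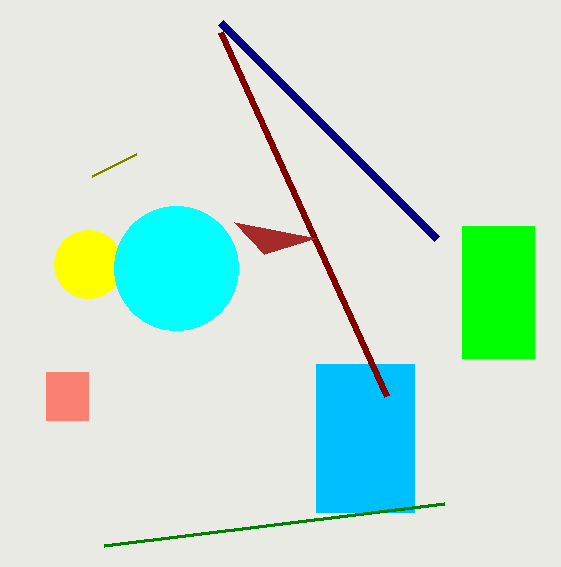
x_1 = 88
y_1 = 264
r_1 = 34
x0_2 = 316
y0_2 = 364
y1_2 = 512
x_3 = 176
y_3 = 268
r_3 = 62
x0_4 = 220
y0_4 = 32
x1_5 = 136
y1_5 = 154
x0_6 = 462
y0_6 = 226
x1_6 = 534
y1_6 = 358
y0_7 = 504
x1_8 = 436
y1_8 = 238
x2_9 = 234
y2_9 = 222
x0_10 = 46
y0_10 = 372
x1_10 = 88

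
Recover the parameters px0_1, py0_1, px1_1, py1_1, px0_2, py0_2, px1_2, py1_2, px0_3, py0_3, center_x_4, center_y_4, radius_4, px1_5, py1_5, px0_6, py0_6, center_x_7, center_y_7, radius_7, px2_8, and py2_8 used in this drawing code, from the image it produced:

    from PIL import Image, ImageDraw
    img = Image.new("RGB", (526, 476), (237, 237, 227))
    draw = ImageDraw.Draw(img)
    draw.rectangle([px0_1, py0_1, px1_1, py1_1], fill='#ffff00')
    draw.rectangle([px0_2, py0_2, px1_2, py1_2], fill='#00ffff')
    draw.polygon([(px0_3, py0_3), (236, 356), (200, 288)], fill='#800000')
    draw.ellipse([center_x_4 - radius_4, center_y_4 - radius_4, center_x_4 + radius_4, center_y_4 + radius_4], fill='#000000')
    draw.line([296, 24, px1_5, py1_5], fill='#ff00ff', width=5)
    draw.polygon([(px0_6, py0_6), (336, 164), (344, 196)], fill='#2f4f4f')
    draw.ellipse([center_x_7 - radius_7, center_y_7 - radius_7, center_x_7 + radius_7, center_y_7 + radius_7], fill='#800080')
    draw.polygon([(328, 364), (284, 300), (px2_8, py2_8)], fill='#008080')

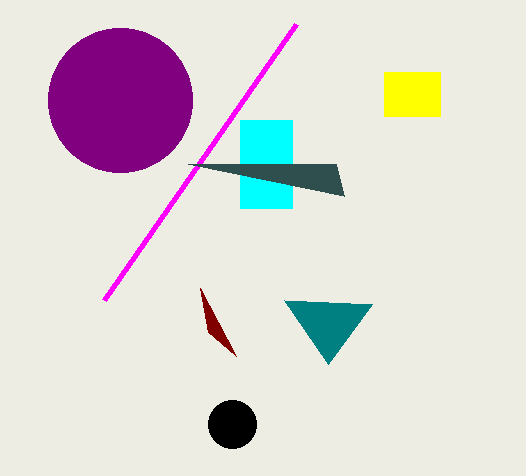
px0_1 = 384
py0_1 = 72
px1_1 = 440
py1_1 = 116
px0_2 = 240
py0_2 = 120
px1_2 = 292
py1_2 = 208
px0_3 = 208
py0_3 = 332
center_x_4 = 232
center_y_4 = 424
radius_4 = 24
px1_5 = 104
py1_5 = 300
px0_6 = 188
py0_6 = 164
center_x_7 = 120
center_y_7 = 100
radius_7 = 72
px2_8 = 372
py2_8 = 304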